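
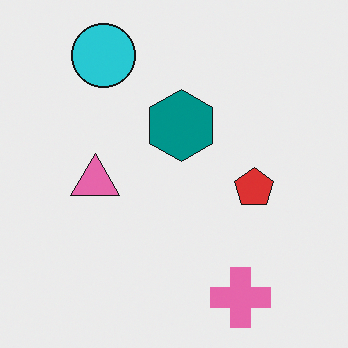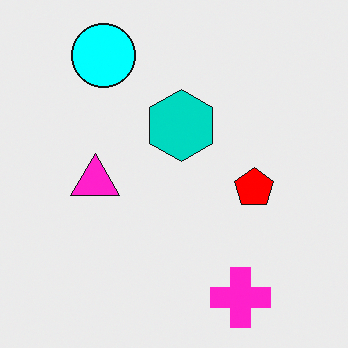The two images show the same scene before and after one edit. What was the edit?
This is the original image made much more vivid (saturation change).

All colors are more vivid — a global saturation change.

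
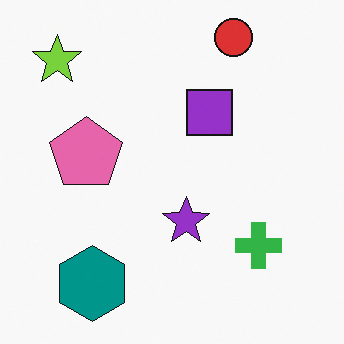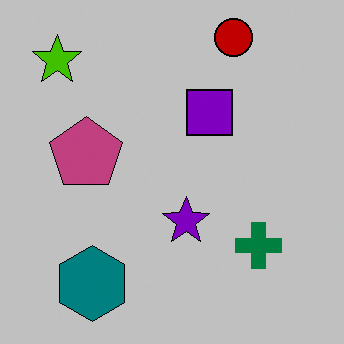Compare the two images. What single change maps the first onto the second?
The transformation is: heavily posterized to just a handful of flat colors.

Each flat color has snapped to a coarser quantized level — most visibly, the near-white background has dropped to a flat grey.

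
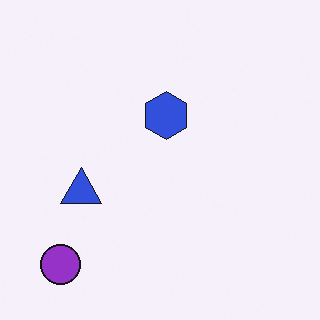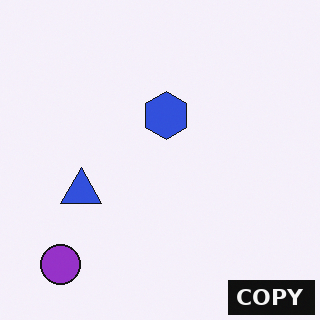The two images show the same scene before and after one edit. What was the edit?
Watermarked with the text "COPY" in the lower-right corner.

A dark label reading "COPY" appears in the lower-right corner.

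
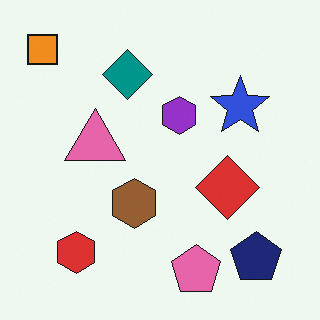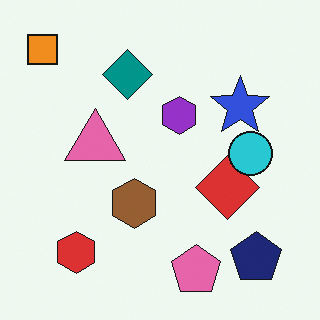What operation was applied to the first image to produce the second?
Overlaid with an additional cyan circle.

A cyan circle appears in the second image that is absent from the first.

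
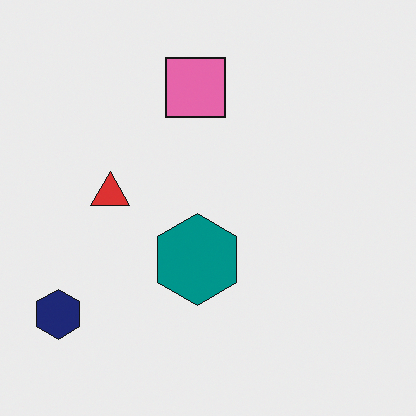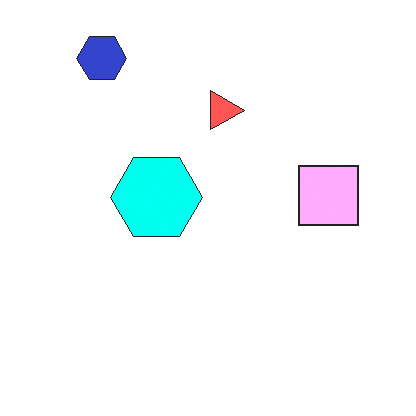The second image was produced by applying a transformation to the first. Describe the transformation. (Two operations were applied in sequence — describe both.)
The image was rotated 90° clockwise, then substantially brightened.

The navy hexagon sits in the bottom-left of the first image and the top-left of the second — consistent with a whole-image 90° clockwise rotation. Every pixel — background and shapes alike — is uniformly brightened.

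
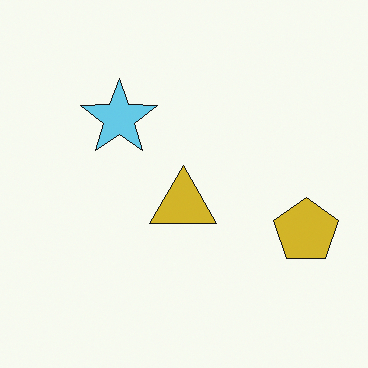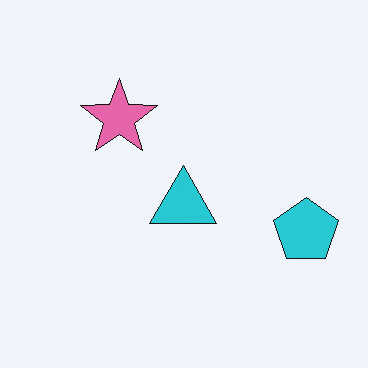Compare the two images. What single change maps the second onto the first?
It was hue-shifted by a large amount.

Every shape's color has rotated by the same amount around the hue wheel — a uniform hue shift.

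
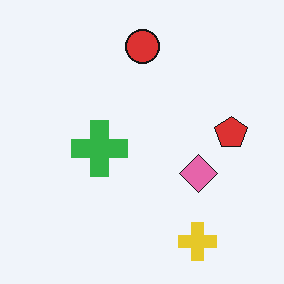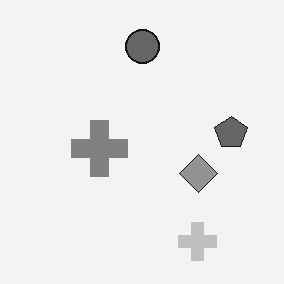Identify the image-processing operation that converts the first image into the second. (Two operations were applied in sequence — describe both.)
Converted to grayscale, then JPEG-compressed with visible artifacts.

All color is removed — every shape is now a shade of grey. Blocky 8×8 compression artifacts appear around shape edges and the flat background shows ringing — characteristic JPEG degradation.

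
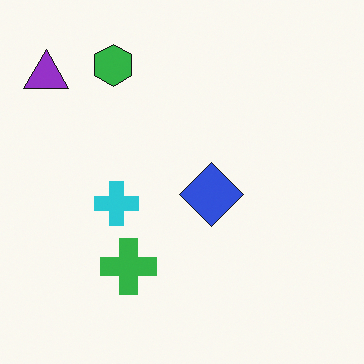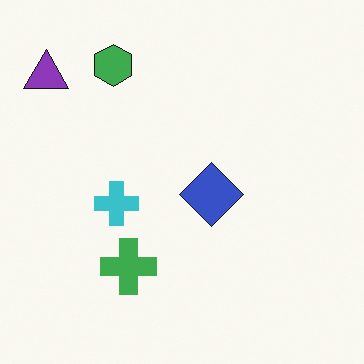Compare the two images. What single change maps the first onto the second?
Slightly desaturated.

All colors are more muted and greyish — a global saturation change.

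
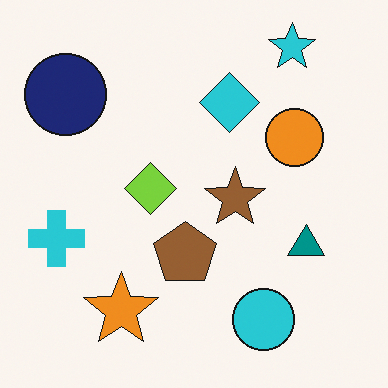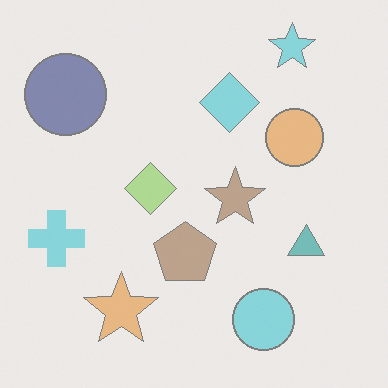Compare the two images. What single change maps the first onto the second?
The transformation is: given much lower contrast.

Tones are pushed toward mid-grey across the whole image — a global contrast change.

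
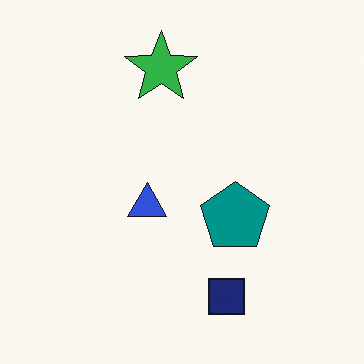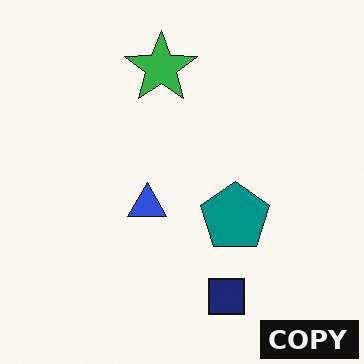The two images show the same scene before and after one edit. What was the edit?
The image was watermarked with the text "COPY" in the lower-right corner.

A dark label reading "COPY" appears in the lower-right corner.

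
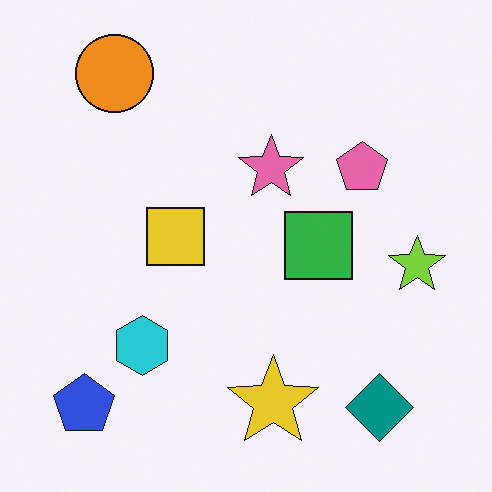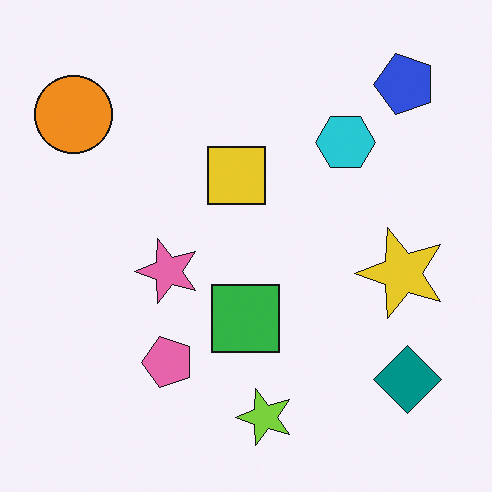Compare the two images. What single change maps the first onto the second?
This is the original image transposed (reflected across the top-left ↔ bottom-right diagonal).

Shapes have swapped their row and column positions — what was in the top-right is now in the bottom-left — a diagonal reflection.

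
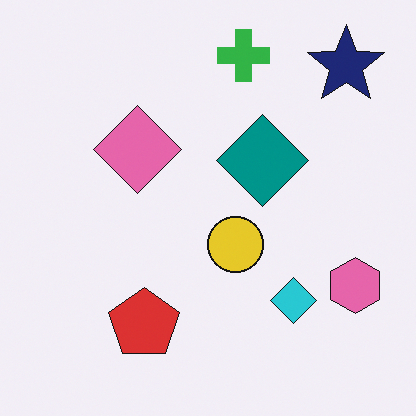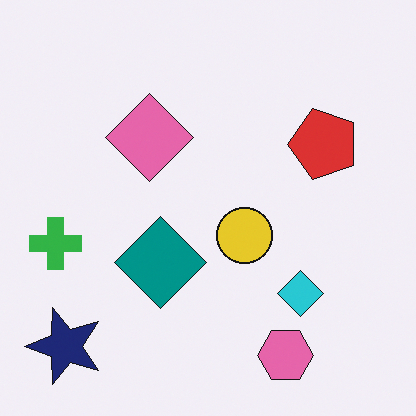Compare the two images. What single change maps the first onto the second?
This is the original image transposed (reflected across the top-left ↔ bottom-right diagonal).

Shapes have swapped their row and column positions — what was in the top-right is now in the bottom-left — a diagonal reflection.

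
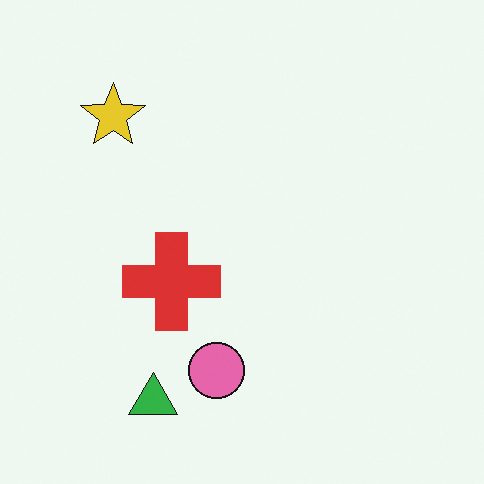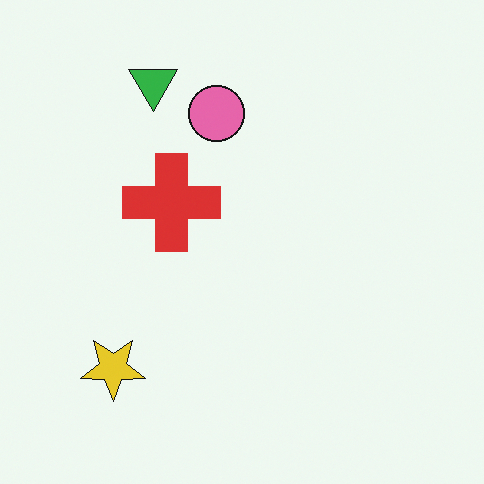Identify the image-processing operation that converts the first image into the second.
It was flipped vertically (top ↔ bottom).

The green triangle is in the bottom-left of the first image and the top-left of the second — shapes on opposite sides of the horizontal midline have swapped in a mirror flip.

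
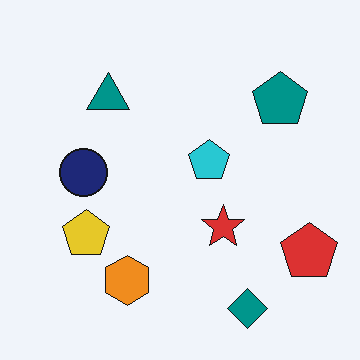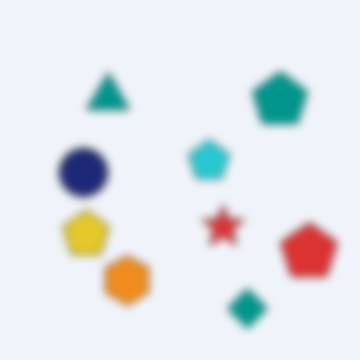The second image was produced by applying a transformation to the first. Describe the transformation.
It was moderately blurred.

Shape edges and outlines are uniformly softened across the whole image.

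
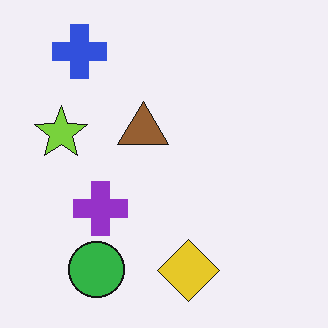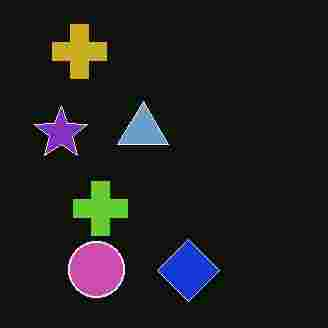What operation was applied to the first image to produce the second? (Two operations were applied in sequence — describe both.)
The image was color-inverted (negative), then degraded with heavy JPEG compression.

The light background has become dark and every shape's color is its complement — a photographic negative. Blocky 8×8 compression artifacts appear around shape edges and the flat background shows ringing — characteristic JPEG degradation.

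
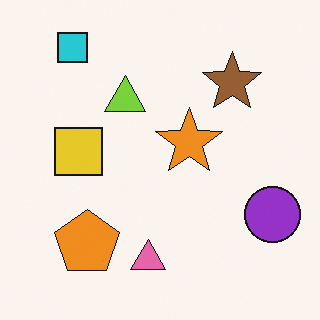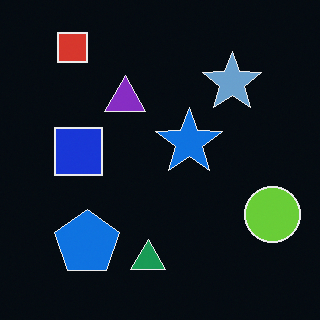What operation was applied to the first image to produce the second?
It was color-inverted (negative).

The light background has become dark and every shape's color is its complement — a photographic negative.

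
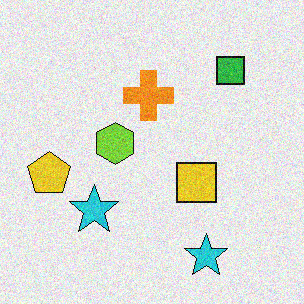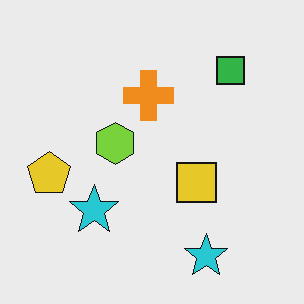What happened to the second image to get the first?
This is the original image degraded with moderate additive noise.

Random speckle covers the whole image, including the flat background.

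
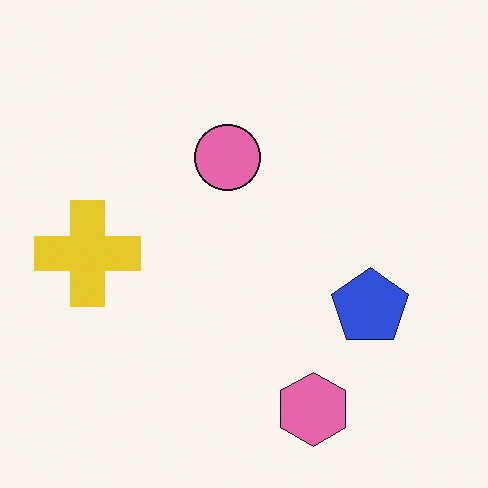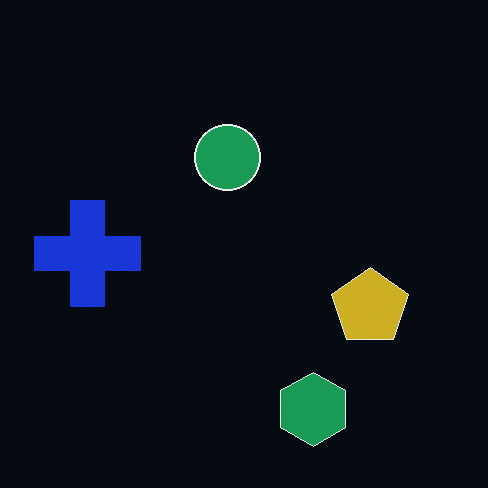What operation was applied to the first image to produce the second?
Color-inverted (negative).

The light background has become dark and every shape's color is its complement — a photographic negative.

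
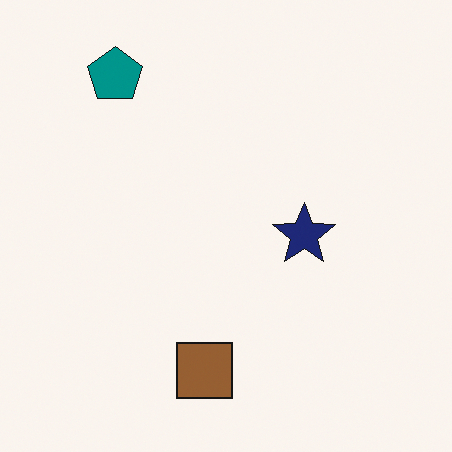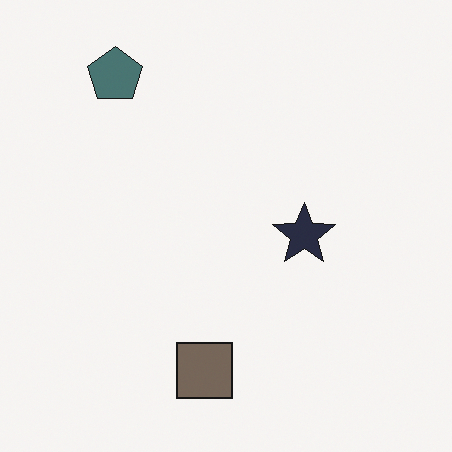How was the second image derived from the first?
Heavily desaturated.

All colors are more muted and greyish — a global saturation change.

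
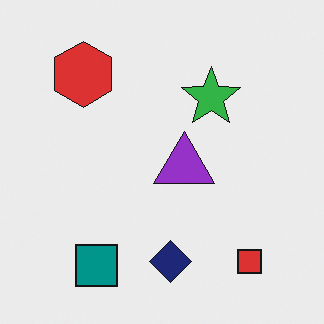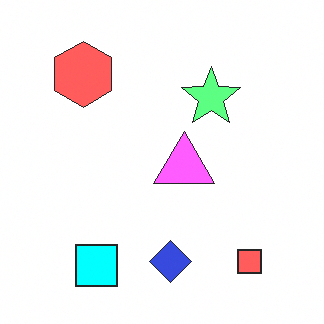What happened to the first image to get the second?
The second image is the first brightened a lot.

Every pixel — background and shapes alike — is uniformly brightened.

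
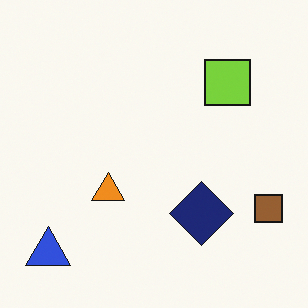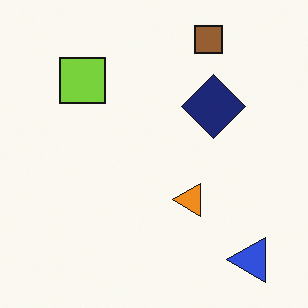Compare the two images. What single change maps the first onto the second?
This is the original image rotated 90° counter-clockwise.

The blue triangle sits in the bottom-left of the first image and the bottom-right of the second — consistent with a whole-image 90° counter-clockwise rotation.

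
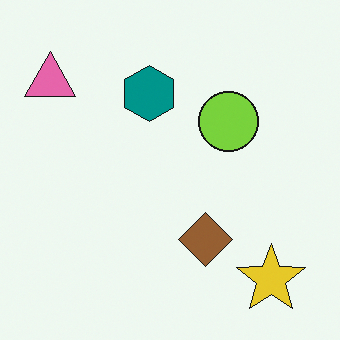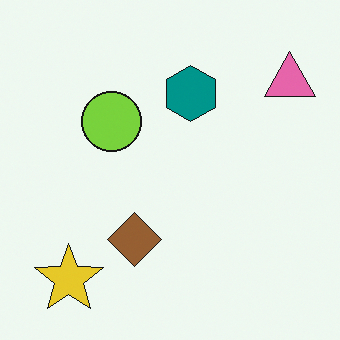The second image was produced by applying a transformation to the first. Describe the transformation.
The second image is the first flipped horizontally (left ↔ right).

The pink triangle is in the top-left of the first image and the top-right of the second — shapes on opposite sides of the vertical midline have swapped in a mirror flip.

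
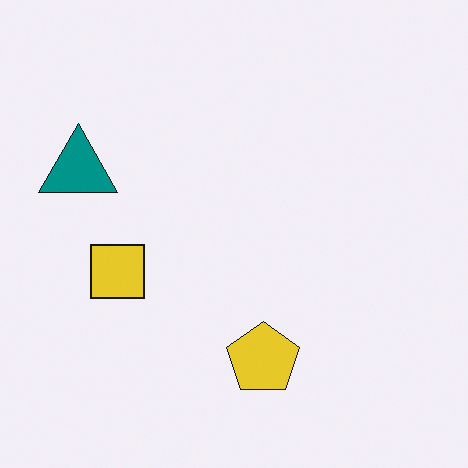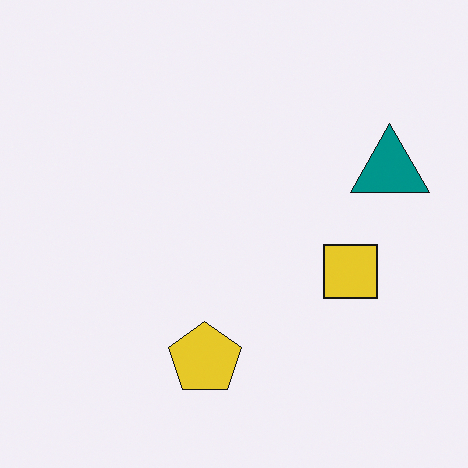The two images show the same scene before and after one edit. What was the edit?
The second image is the first flipped horizontally (left ↔ right).

The teal triangle is in the left of the first image and the right of the second — shapes on opposite sides of the vertical midline have swapped in a mirror flip.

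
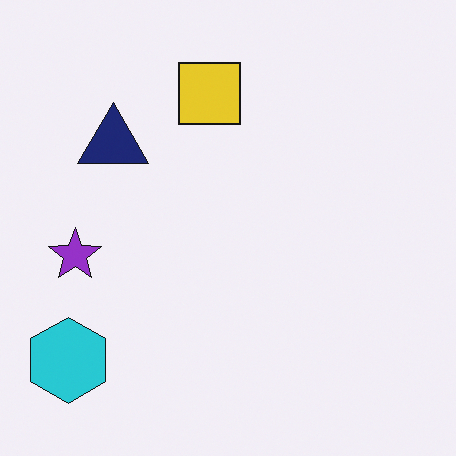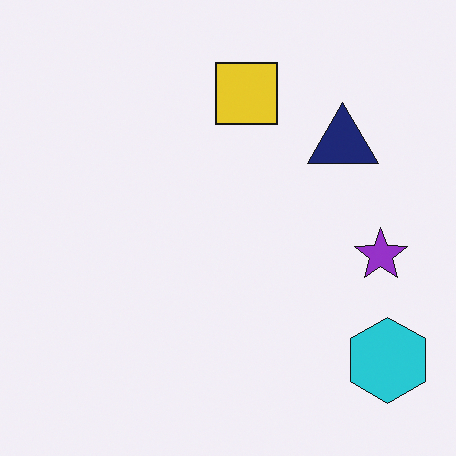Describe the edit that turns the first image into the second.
The second image is the first flipped horizontally (left ↔ right).

The cyan hexagon is in the bottom-left of the first image and the bottom-right of the second — shapes on opposite sides of the vertical midline have swapped in a mirror flip.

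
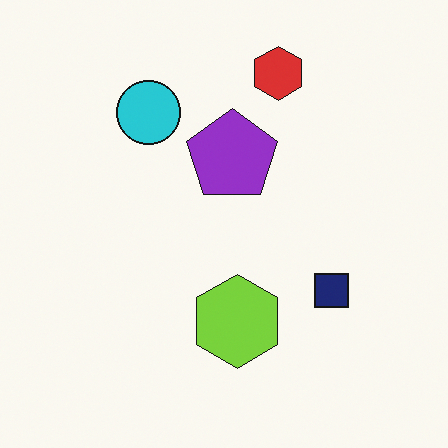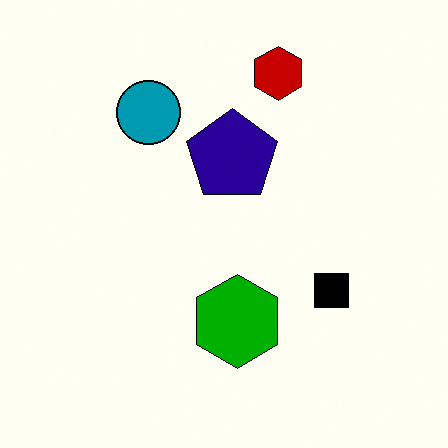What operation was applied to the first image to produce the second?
The image was given much higher contrast.

Tones are pushed away from mid-grey across the whole image — a global contrast change.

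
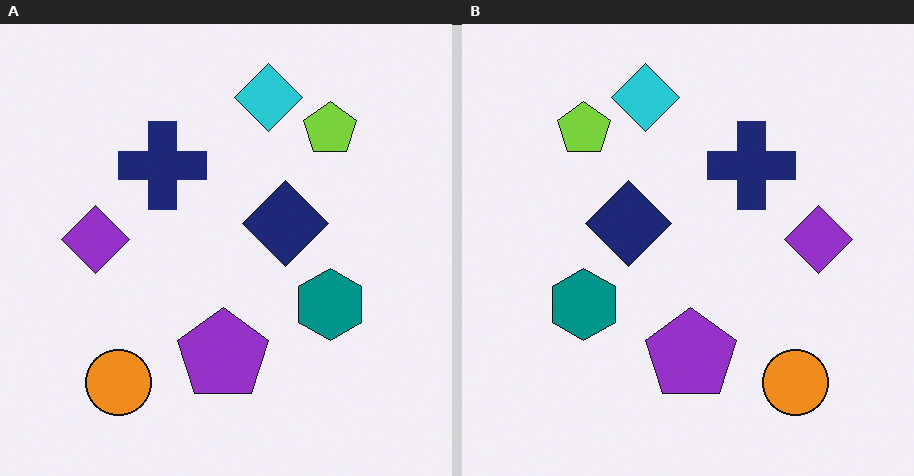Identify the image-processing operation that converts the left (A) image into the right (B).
It was flipped horizontally (left ↔ right).

The purple diamond is in the left of the left (A) image and the right of the right (B) — shapes on opposite sides of the vertical midline have swapped in a mirror flip.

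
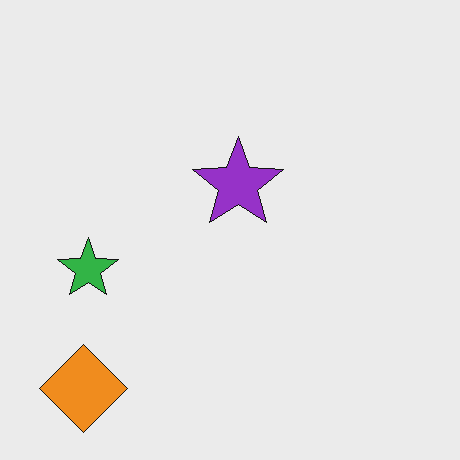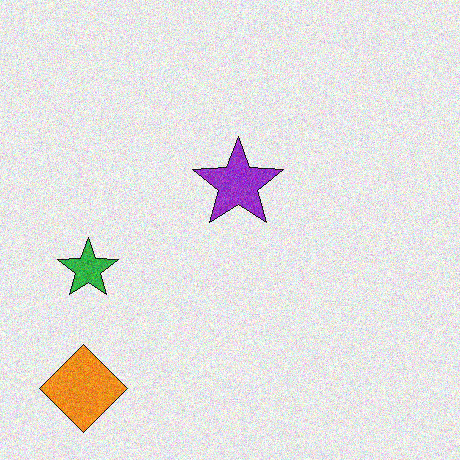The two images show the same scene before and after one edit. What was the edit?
The second image is the first degraded with moderate additive noise.

Random speckle covers the whole image, including the flat background.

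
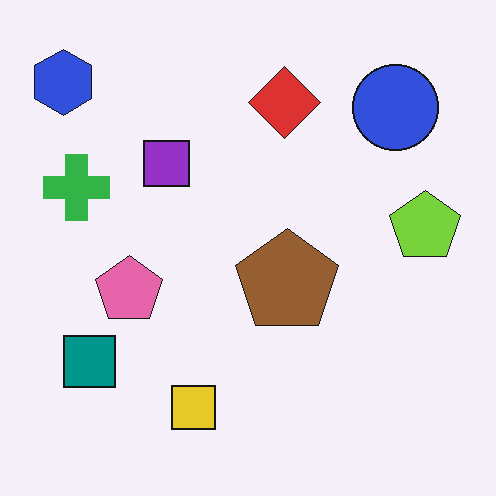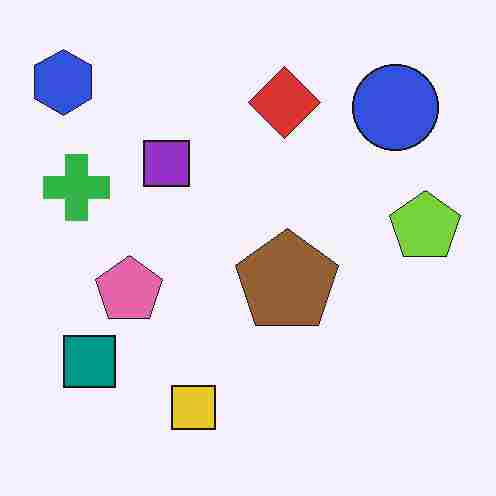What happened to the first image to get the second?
It was heavily JPEG-compressed with obvious blocking artifacts.

Blocky 8×8 compression artifacts appear around shape edges and the flat background shows ringing — characteristic JPEG degradation.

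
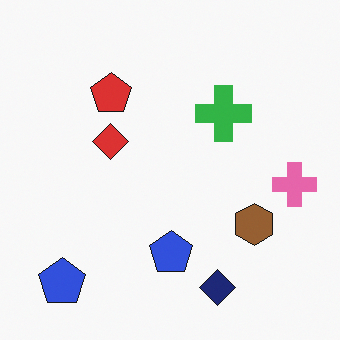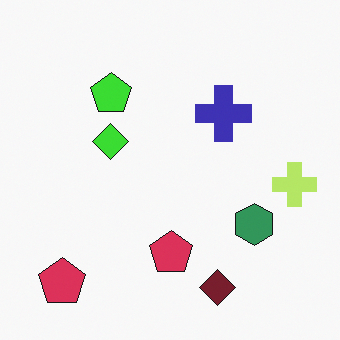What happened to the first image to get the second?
It was hue-shifted through roughly a third of the color wheel.

Every shape's color has rotated by the same amount around the hue wheel — a uniform hue shift.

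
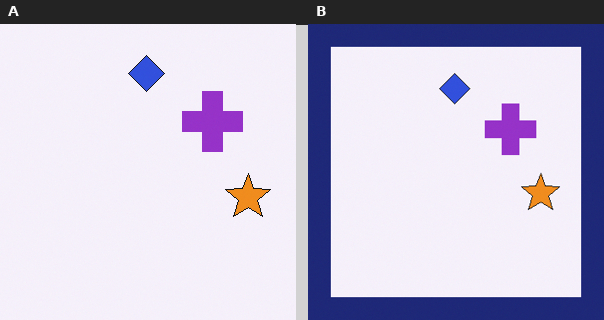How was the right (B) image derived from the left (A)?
The image was framed with a navy border.

A solid navy frame runs around the edge of the right (B) image, with the content slightly shrunk inside it.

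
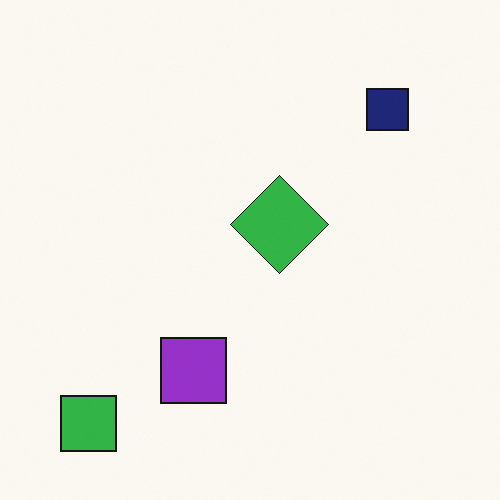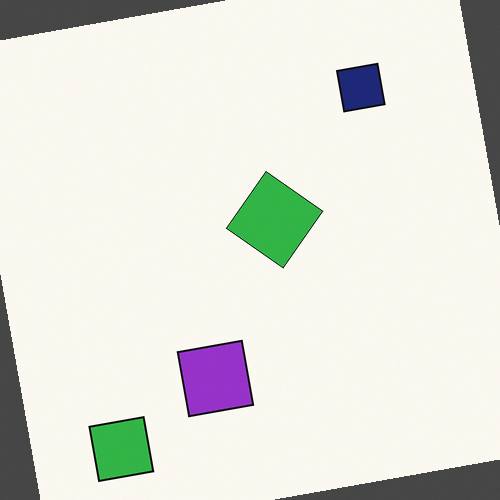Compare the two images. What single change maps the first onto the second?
The transformation is: rotated counter-clockwise by a slight angle.

Every shape is tilted by the same angle and the image corners show triangular fill wedges — a whole-image rotation by a non-right angle.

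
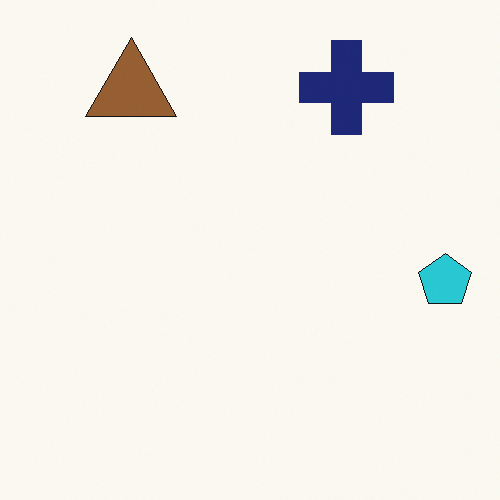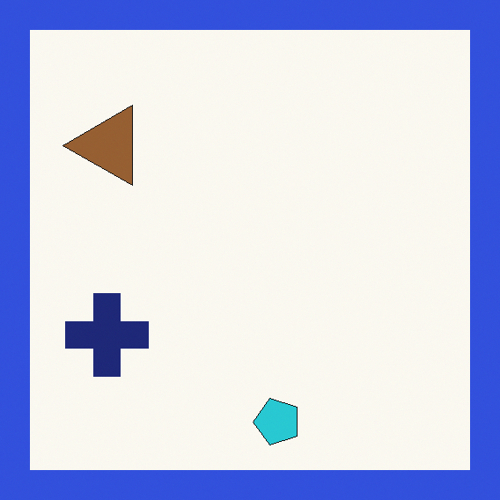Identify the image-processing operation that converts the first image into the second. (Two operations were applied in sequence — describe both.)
The transformation is: transposed (reflected across the top-left ↔ bottom-right diagonal), then framed with a blue border.

Shapes have swapped their row and column positions — what was in the top-right is now in the bottom-left — a diagonal reflection. A solid blue frame runs around the edge of the second image, with the content slightly shrunk inside it.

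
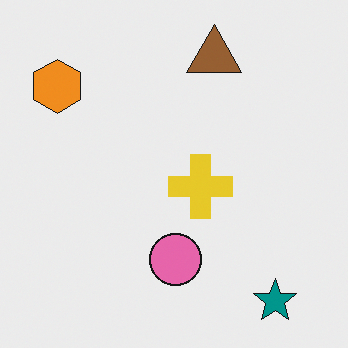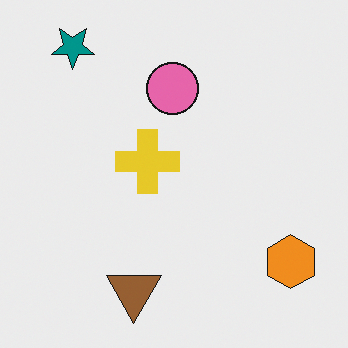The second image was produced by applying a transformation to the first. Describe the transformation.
Rotated 180°.

The teal star sits in the bottom-right of the first image and the top-left of the second — consistent with a whole-image 180° rotation.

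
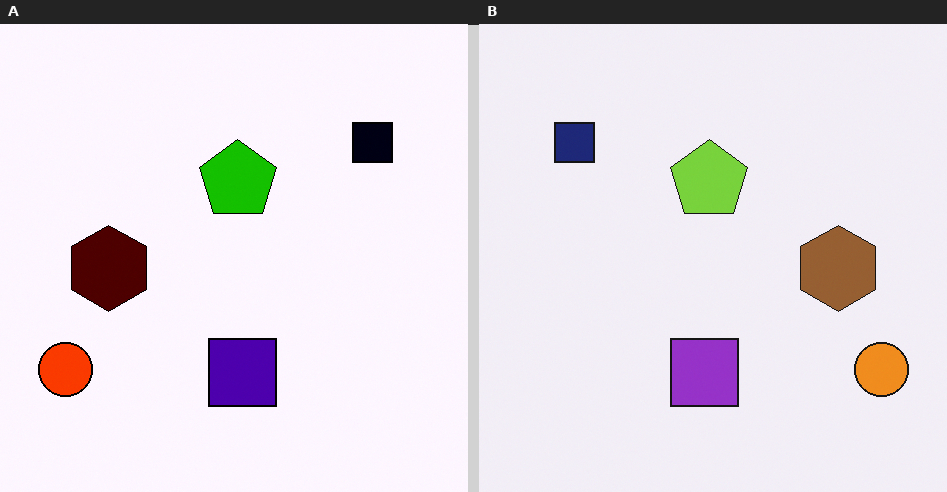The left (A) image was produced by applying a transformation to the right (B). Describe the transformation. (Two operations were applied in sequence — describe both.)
The left (A) image is the right (B) given much higher contrast, then flipped horizontally (left ↔ right).

Tones are pushed away from mid-grey across the whole image — a global contrast change. The orange circle is in the bottom-right of the right (B) image and the bottom-left of the left (A) — shapes on opposite sides of the vertical midline have swapped in a mirror flip.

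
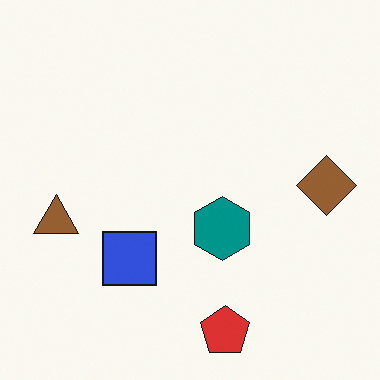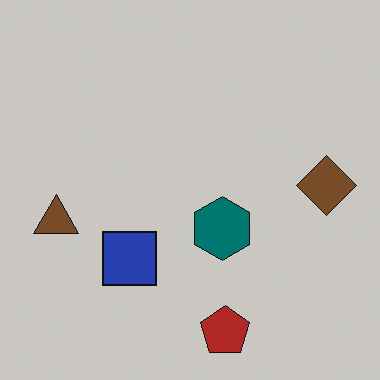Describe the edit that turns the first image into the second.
It was darkened a little.

Every pixel — background and shapes alike — is uniformly darkened.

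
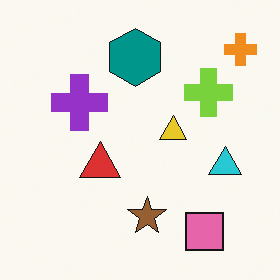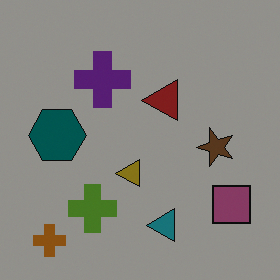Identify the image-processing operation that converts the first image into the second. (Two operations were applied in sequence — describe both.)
The image was transposed (reflected across the top-left ↔ bottom-right diagonal), then darkened a lot.

Shapes have swapped their row and column positions — what was in the top-right is now in the bottom-left — a diagonal reflection. Every pixel — background and shapes alike — is uniformly darkened.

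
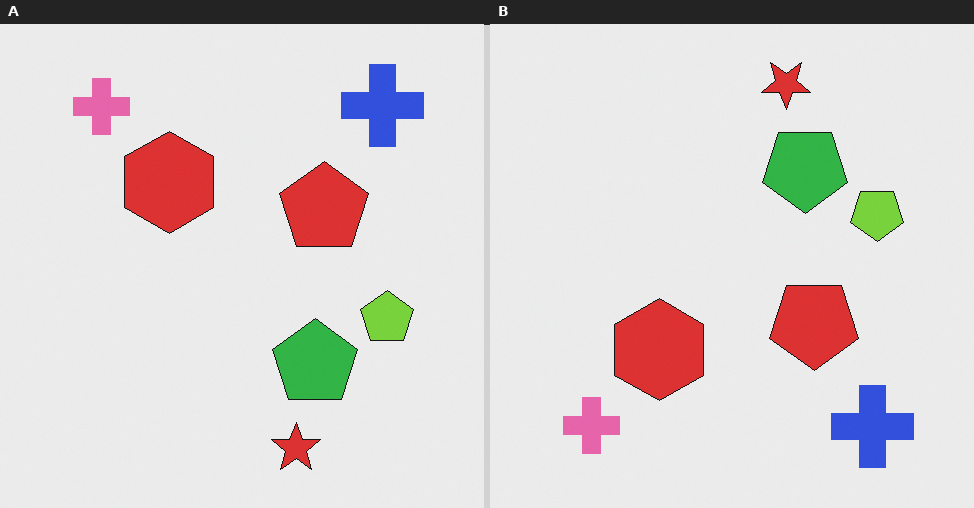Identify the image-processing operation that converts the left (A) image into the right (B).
This is the original image flipped vertically (top ↔ bottom).

The red star is in the bottom of the left (A) image and the top of the right (B) — shapes on opposite sides of the horizontal midline have swapped in a mirror flip.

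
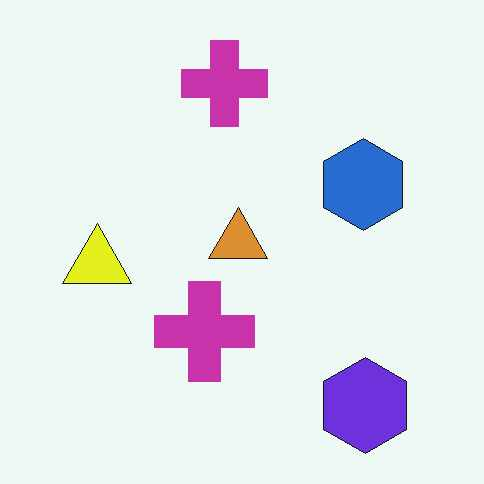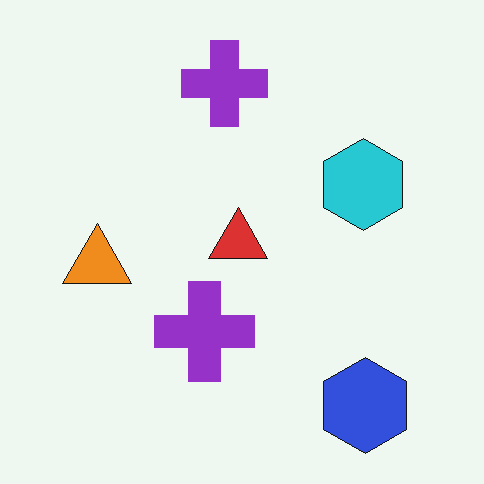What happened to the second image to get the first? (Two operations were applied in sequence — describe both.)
The transformation is: hue-shifted slightly, then JPEG-compressed with visible artifacts.

Every shape's color has rotated by the same amount around the hue wheel — a uniform hue shift. Blocky 8×8 compression artifacts appear around shape edges and the flat background shows ringing — characteristic JPEG degradation.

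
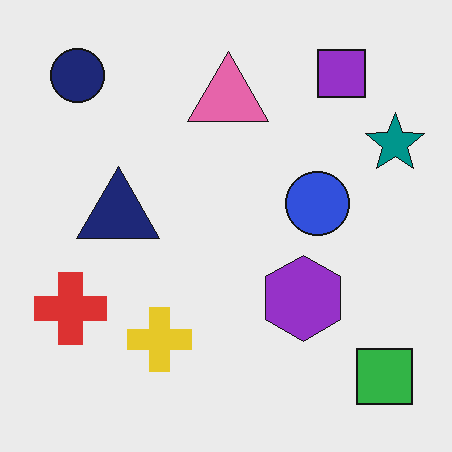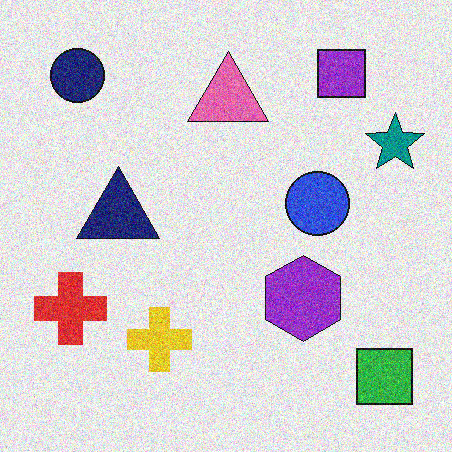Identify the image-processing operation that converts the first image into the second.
Degraded with visible gaussian noise.

Random speckle covers the whole image, including the flat background.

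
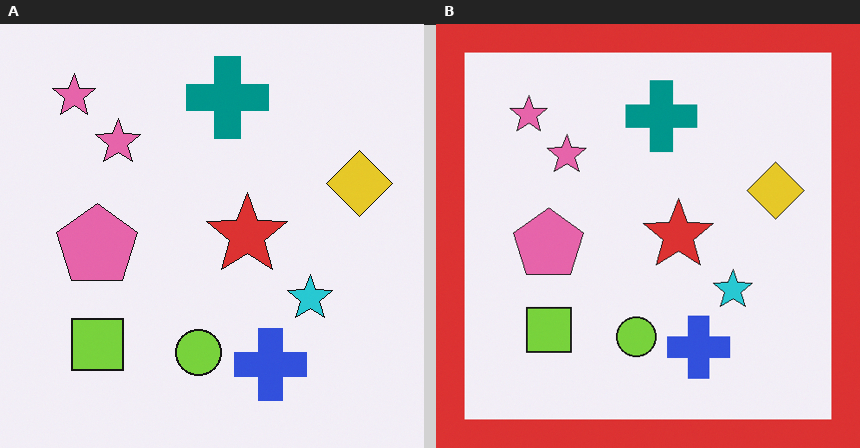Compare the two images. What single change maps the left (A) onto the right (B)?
The image was framed with a red border.

A solid red frame runs around the edge of the right (B) image, with the content slightly shrunk inside it.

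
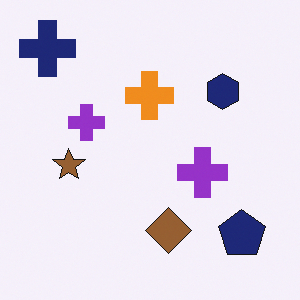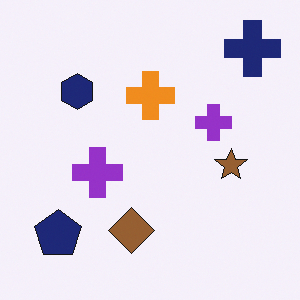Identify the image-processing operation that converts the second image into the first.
Flipped horizontally (left ↔ right).

The navy cross is in the top-right of the second image and the top-left of the first — shapes on opposite sides of the vertical midline have swapped in a mirror flip.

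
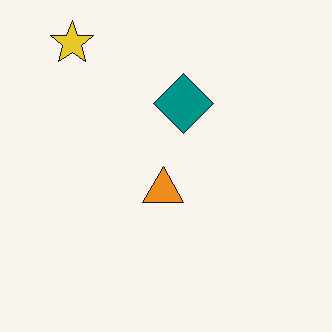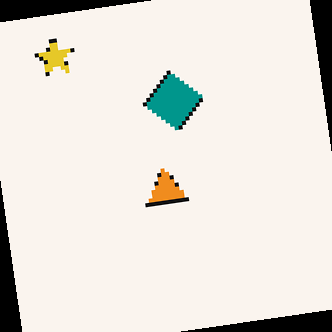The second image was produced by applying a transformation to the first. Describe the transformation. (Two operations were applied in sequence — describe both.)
The transformation is: mildly pixelated, then rotated counter-clockwise by a slight angle.

Shapes are reduced to large square blocks; fine edges and outlines are lost — a downscale-then-upscale (mosaic) effect. Every shape is tilted by the same angle and the image corners show triangular fill wedges — a whole-image rotation by a non-right angle.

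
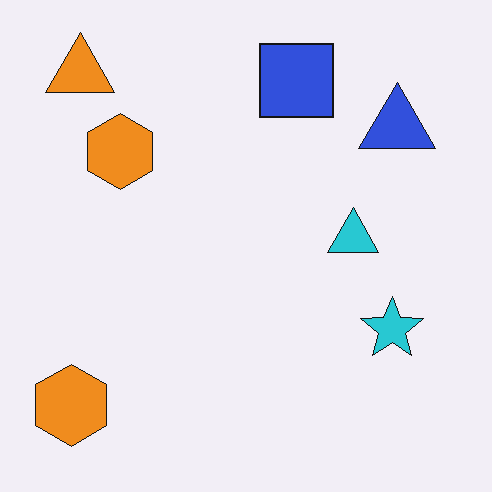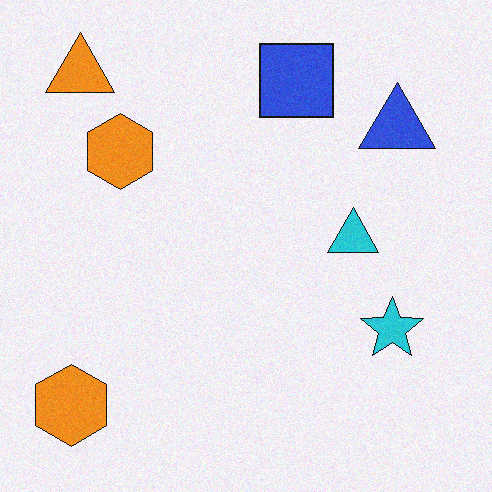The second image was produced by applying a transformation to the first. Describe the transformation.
Degraded with a light layer of grain.

Random speckle covers the whole image, including the flat background.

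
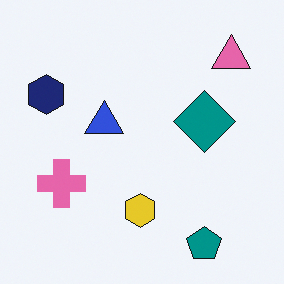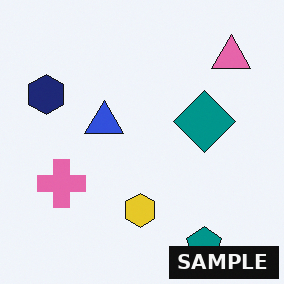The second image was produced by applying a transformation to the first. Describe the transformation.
Watermarked with the text "SAMPLE" in the lower-right corner.

A dark label reading "SAMPLE" appears in the lower-right corner.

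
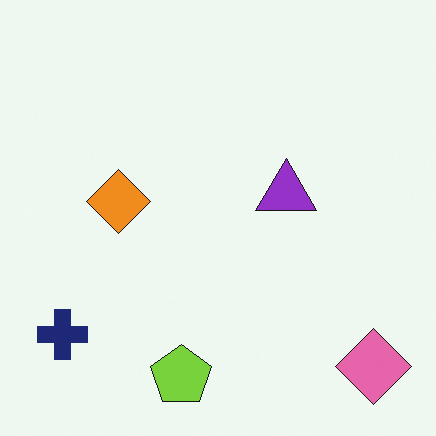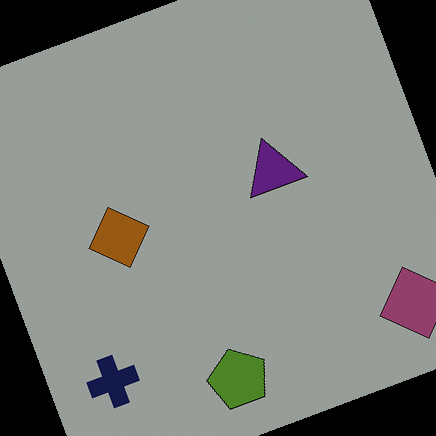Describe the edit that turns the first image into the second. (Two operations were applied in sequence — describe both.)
Noticeably darkened, then rotated counter-clockwise by a moderate amount.

Every pixel — background and shapes alike — is uniformly darkened. Every shape is tilted by the same angle and the image corners show triangular fill wedges — a whole-image rotation by a non-right angle.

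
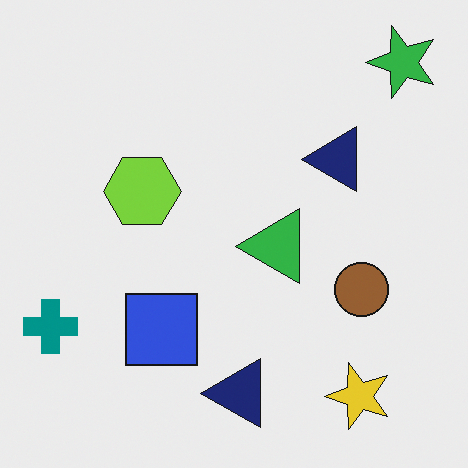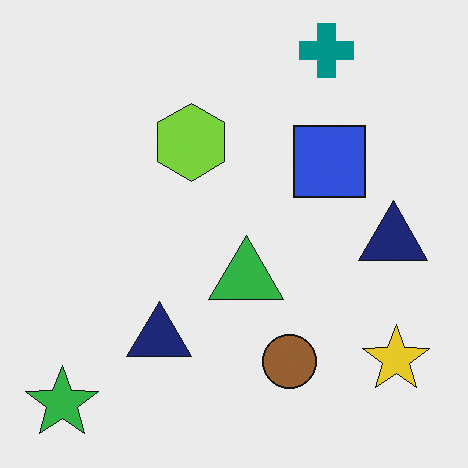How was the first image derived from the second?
This is the original image transposed (reflected across the top-left ↔ bottom-right diagonal).

Shapes have swapped their row and column positions — what was in the top-right is now in the bottom-left — a diagonal reflection.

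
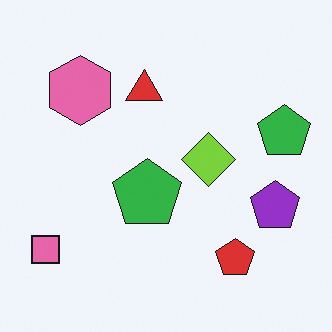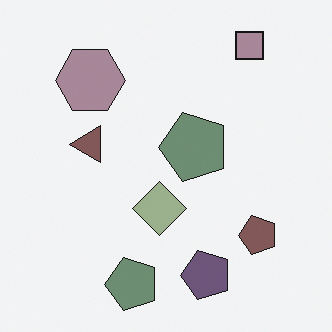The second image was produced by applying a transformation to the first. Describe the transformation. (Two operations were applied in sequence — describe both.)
The transformation is: transposed (reflected across the top-left ↔ bottom-right diagonal), then made much more muted (saturation change).

Shapes have swapped their row and column positions — what was in the top-right is now in the bottom-left — a diagonal reflection. All colors are more muted and greyish — a global saturation change.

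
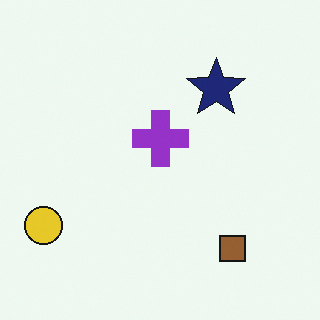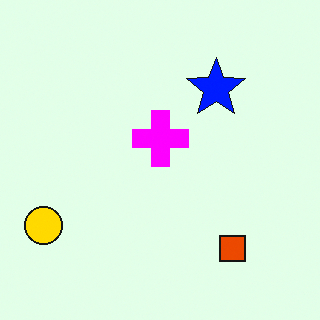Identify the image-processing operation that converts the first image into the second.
Heavily oversaturated.

All colors are more vivid — a global saturation change.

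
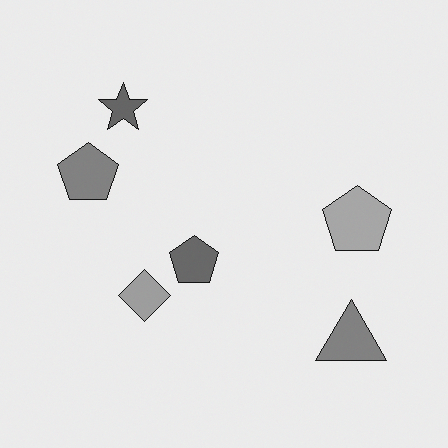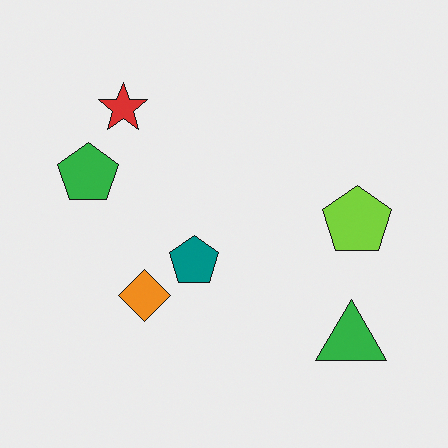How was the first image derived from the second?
The first image is the second converted to grayscale.

All color is removed — every shape is now a shade of grey.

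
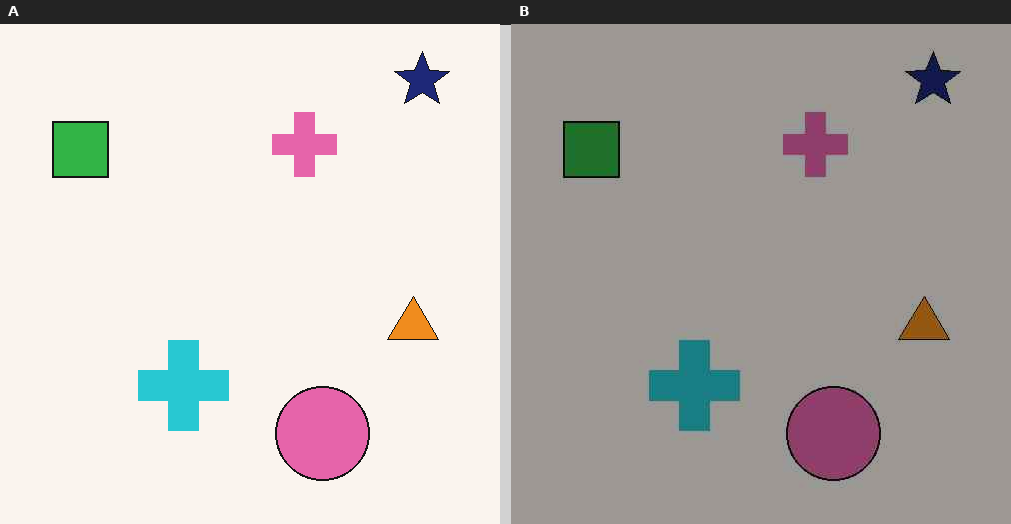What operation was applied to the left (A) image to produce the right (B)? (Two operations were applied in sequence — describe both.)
It was degraded with heavy JPEG compression, then substantially darkened.

Blocky 8×8 compression artifacts appear around shape edges and the flat background shows ringing — characteristic JPEG degradation. Every pixel — background and shapes alike — is uniformly darkened.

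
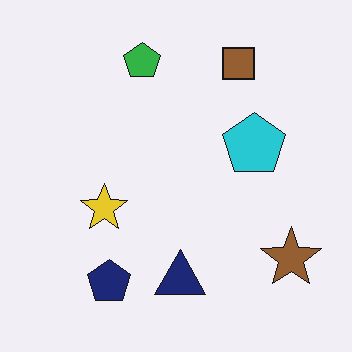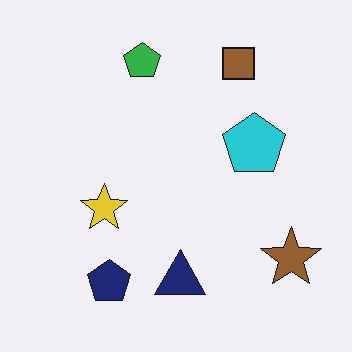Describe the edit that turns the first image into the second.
The transformation is: given moderate JPEG compression.

Blocky 8×8 compression artifacts appear around shape edges and the flat background shows ringing — characteristic JPEG degradation.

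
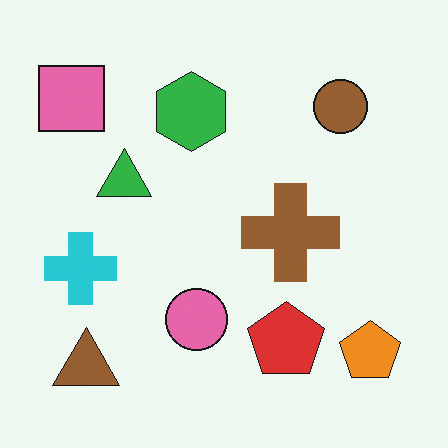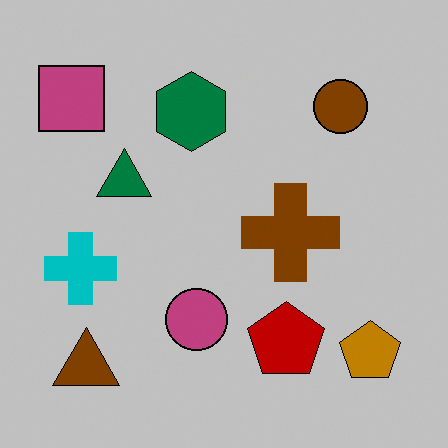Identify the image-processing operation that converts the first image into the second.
The transformation is: aggressively posterized.

Each flat color has snapped to a coarser quantized level — most visibly, the near-white background has dropped to a flat grey.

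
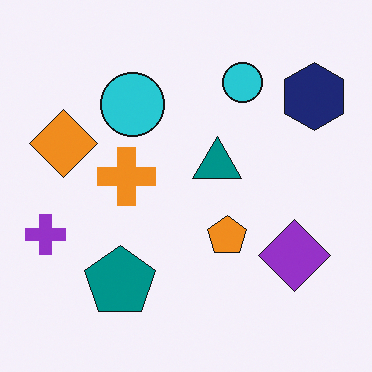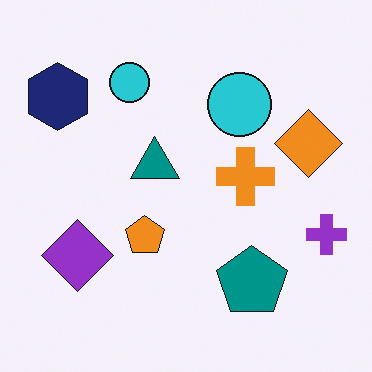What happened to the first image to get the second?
The transformation is: flipped horizontally (left ↔ right).

The purple cross is in the left of the first image and the right of the second — shapes on opposite sides of the vertical midline have swapped in a mirror flip.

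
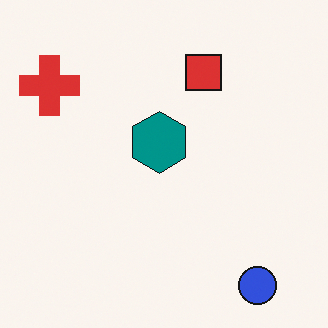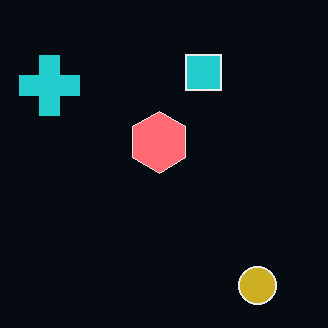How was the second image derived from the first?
The second image is the first color-inverted (negative).

The light background has become dark and every shape's color is its complement — a photographic negative.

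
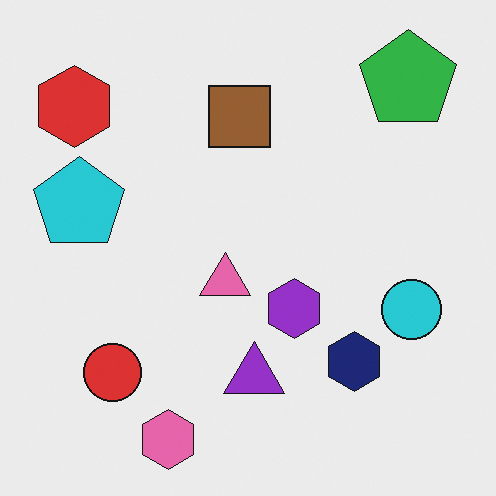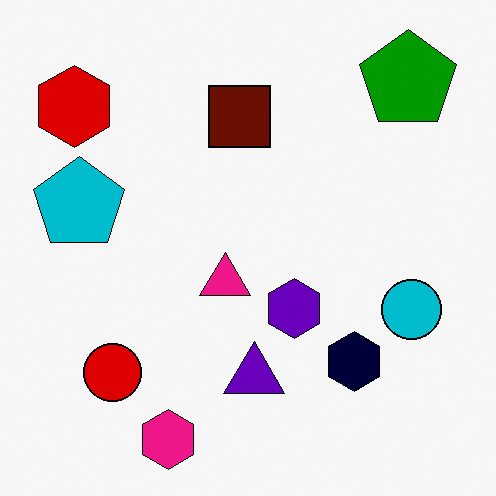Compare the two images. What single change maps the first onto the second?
It was given much higher contrast.

Tones are pushed away from mid-grey across the whole image — a global contrast change.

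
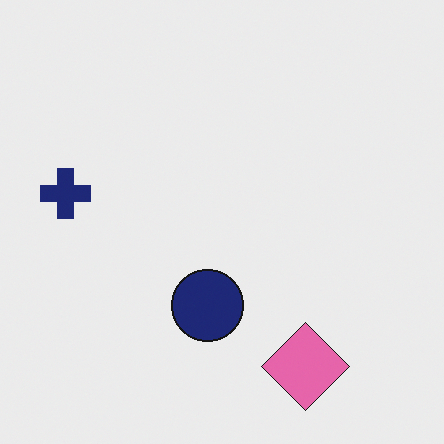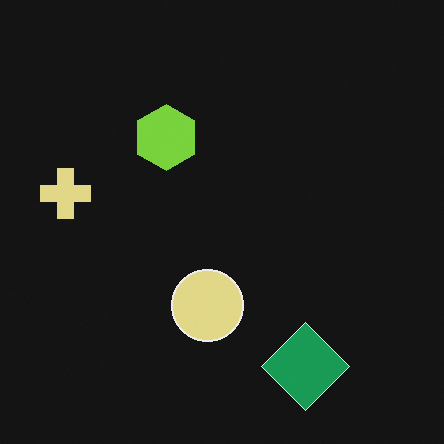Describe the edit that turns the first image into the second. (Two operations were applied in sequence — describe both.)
It was color-inverted (negative), then overlaid with an additional lime hexagon.

The light background has become dark and every shape's color is its complement — a photographic negative. A lime hexagon appears in the second image that is absent from the first.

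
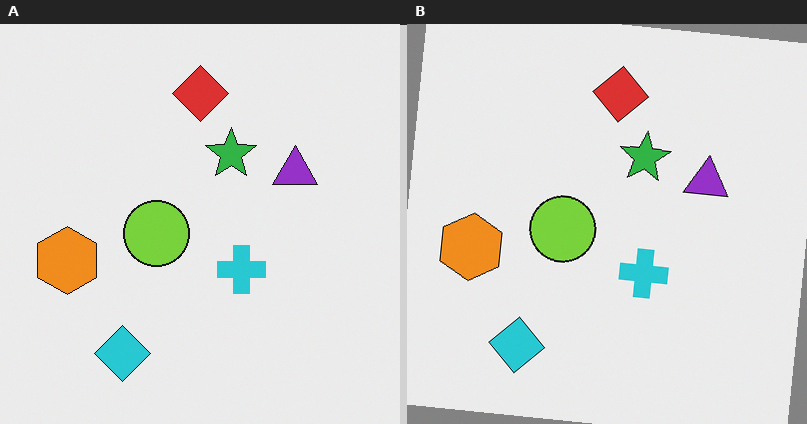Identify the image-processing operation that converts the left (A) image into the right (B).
It was rotated clockwise by a small amount.

Every shape is tilted by the same angle and the image corners show triangular fill wedges — a whole-image rotation by a non-right angle.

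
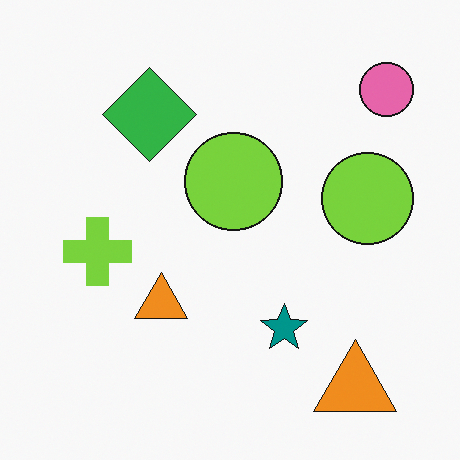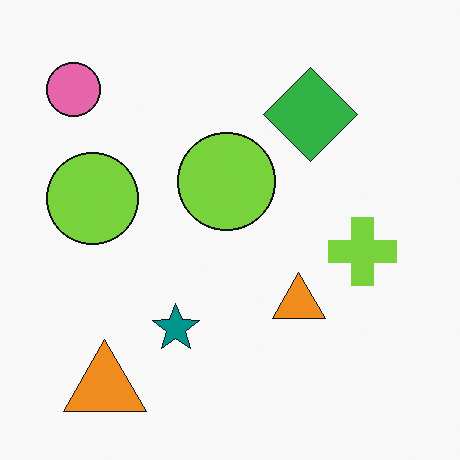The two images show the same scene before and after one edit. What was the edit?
The second image is the first flipped horizontally (left ↔ right).

The pink circle is in the top-right of the first image and the top-left of the second — shapes on opposite sides of the vertical midline have swapped in a mirror flip.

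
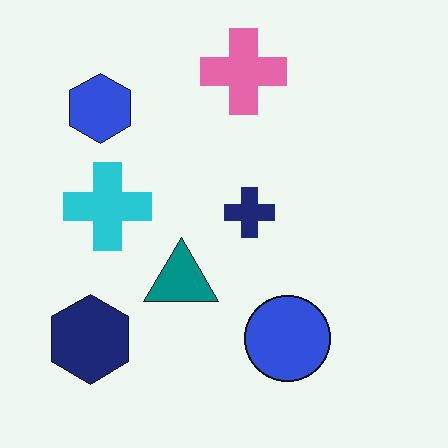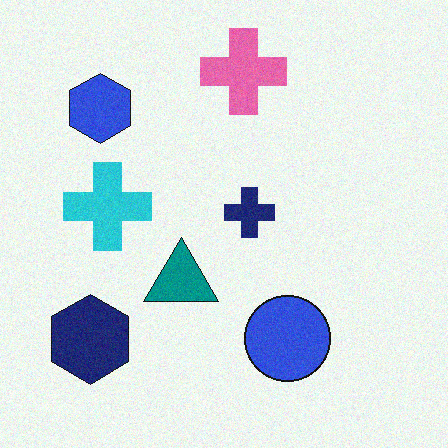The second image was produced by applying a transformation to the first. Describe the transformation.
The second image is the first degraded with a light layer of grain.

Random speckle covers the whole image, including the flat background.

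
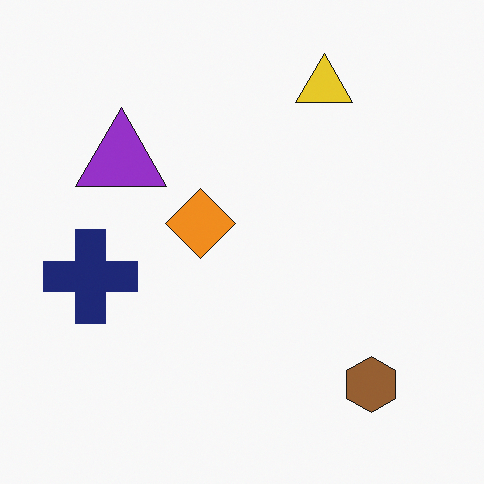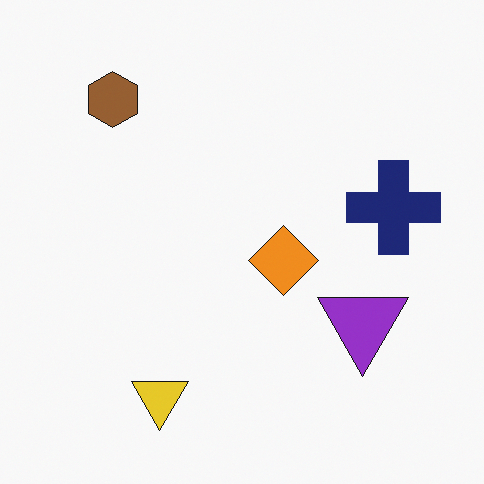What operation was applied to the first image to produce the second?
The image was rotated 180°.

The brown hexagon sits in the bottom-right of the first image and the top-left of the second — consistent with a whole-image 180° rotation.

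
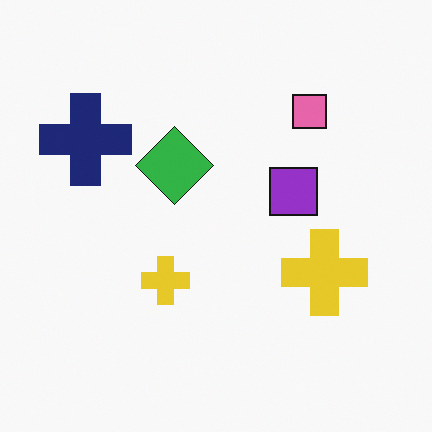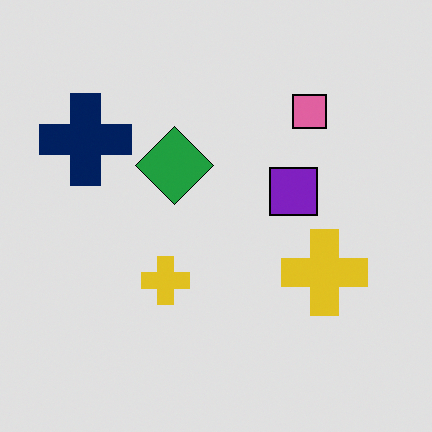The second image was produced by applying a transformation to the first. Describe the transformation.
The transformation is: moderately posterized.

Each flat color has snapped to a coarser quantized level — most visibly, the near-white background has dropped to a flat grey.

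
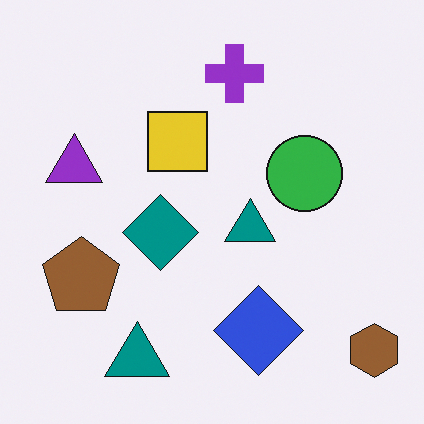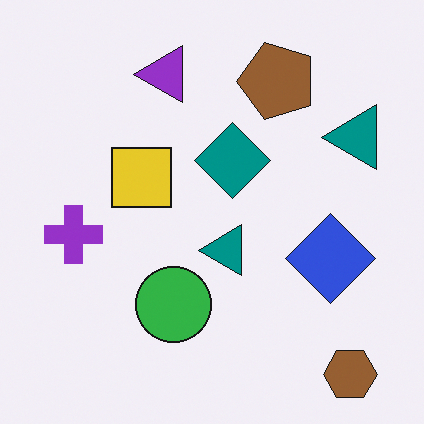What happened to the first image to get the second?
The image was transposed (reflected across the top-left ↔ bottom-right diagonal).

Shapes have swapped their row and column positions — what was in the top-right is now in the bottom-left — a diagonal reflection.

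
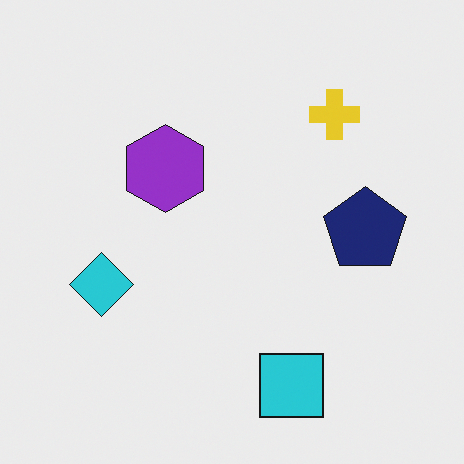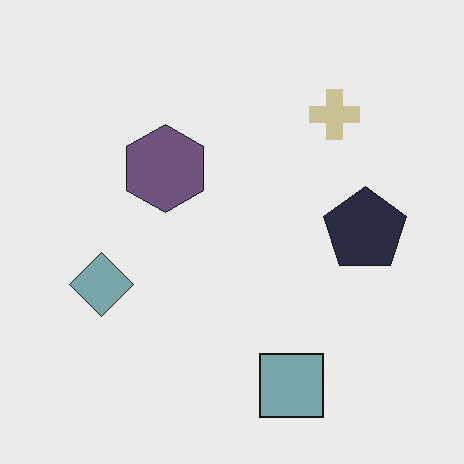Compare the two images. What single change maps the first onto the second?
The second image is the first heavily desaturated.

All colors are more muted and greyish — a global saturation change.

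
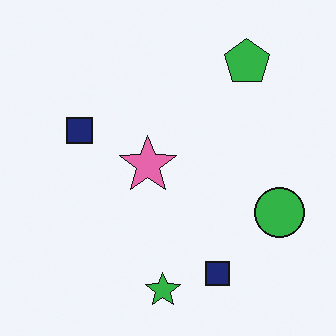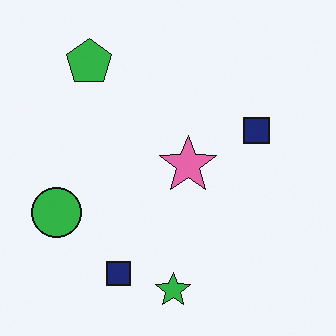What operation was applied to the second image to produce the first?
This is the original image flipped horizontally (left ↔ right).

The green circle is in the left of the second image and the right of the first — shapes on opposite sides of the vertical midline have swapped in a mirror flip.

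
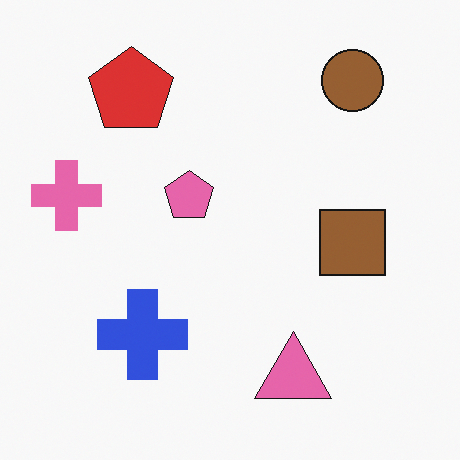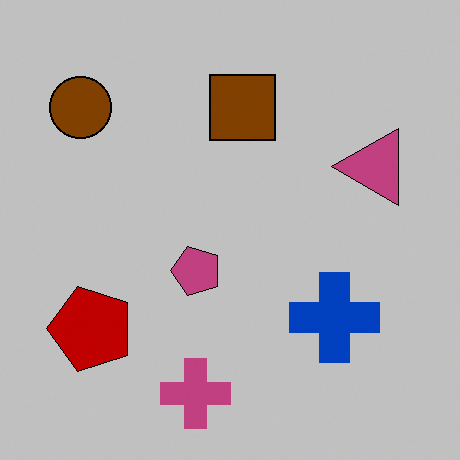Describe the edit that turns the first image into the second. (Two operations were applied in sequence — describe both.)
Aggressively posterized, then rotated 90° counter-clockwise.

Each flat color has snapped to a coarser quantized level — most visibly, the near-white background has dropped to a flat grey. The brown circle sits in the top-right of the first image and the top-left of the second — consistent with a whole-image 90° counter-clockwise rotation.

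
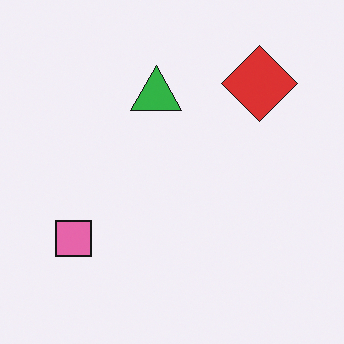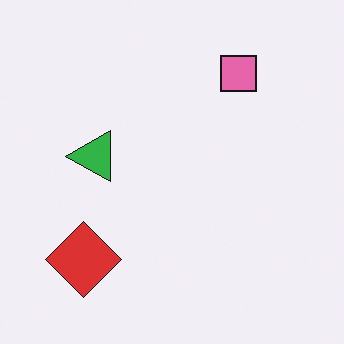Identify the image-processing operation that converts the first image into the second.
It was transposed (reflected across the top-left ↔ bottom-right diagonal).

Shapes have swapped their row and column positions — what was in the top-right is now in the bottom-left — a diagonal reflection.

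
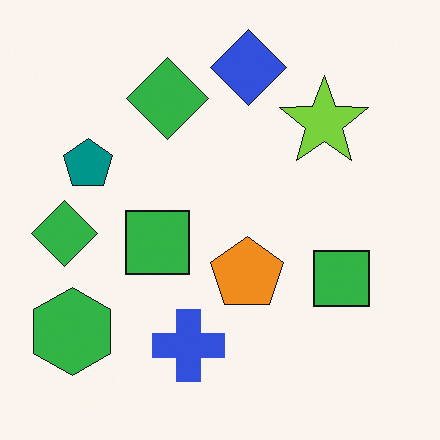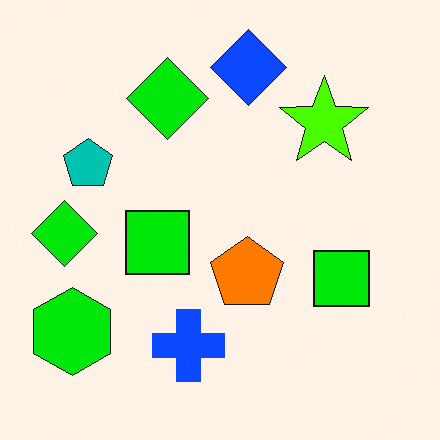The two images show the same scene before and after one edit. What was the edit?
It was made much more vivid (saturation change).

All colors are more vivid — a global saturation change.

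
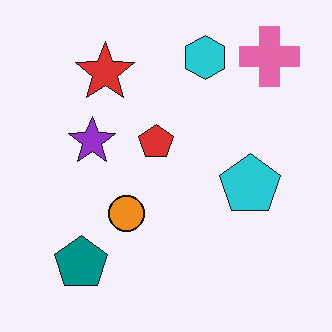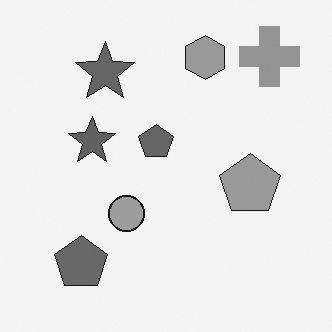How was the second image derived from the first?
This is the original image converted to grayscale.

All color is removed — every shape is now a shade of grey.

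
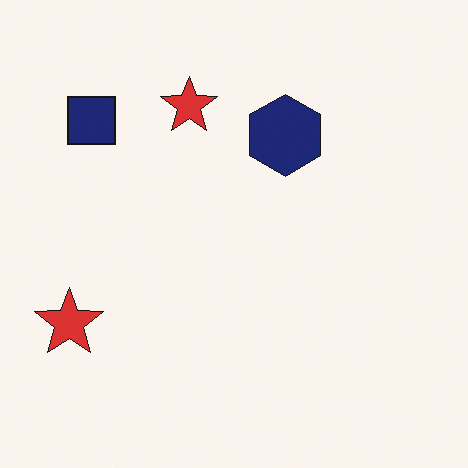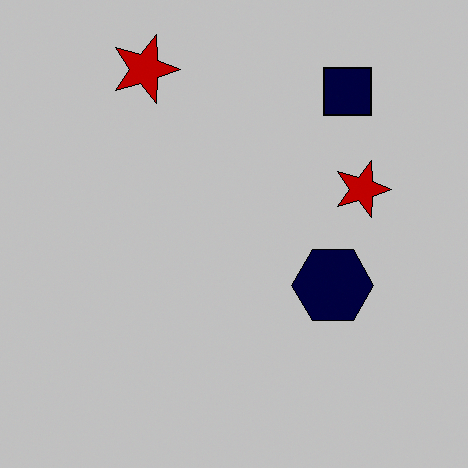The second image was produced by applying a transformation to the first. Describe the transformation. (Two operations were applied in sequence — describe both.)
The second image is the first rotated 90° clockwise, then aggressively posterized.

The navy square sits in the top-left of the first image and the top-right of the second — consistent with a whole-image 90° clockwise rotation. Each flat color has snapped to a coarser quantized level — most visibly, the near-white background has dropped to a flat grey.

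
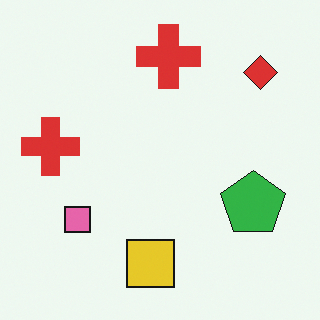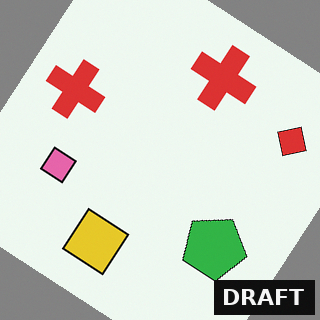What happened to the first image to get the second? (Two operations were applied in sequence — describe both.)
Rotated clockwise by a large amount — several tens of degrees, then watermarked with the text "DRAFT" in the lower-right corner.

Every shape is tilted by the same angle and the image corners show triangular fill wedges — a whole-image rotation by a non-right angle. A dark label reading "DRAFT" appears in the lower-right corner.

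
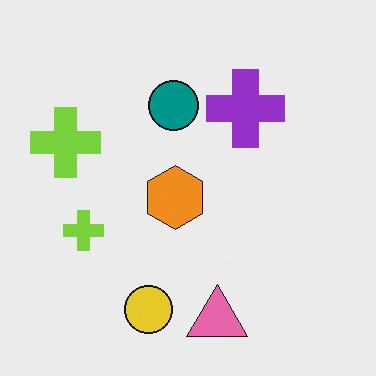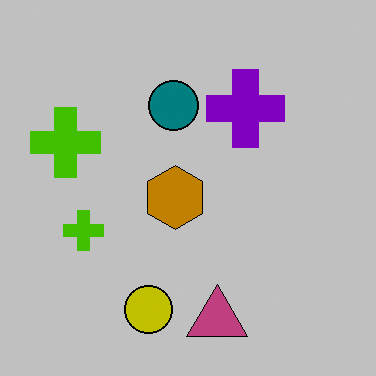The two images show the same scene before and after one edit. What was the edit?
This is the original image aggressively posterized.

Each flat color has snapped to a coarser quantized level — most visibly, the near-white background has dropped to a flat grey.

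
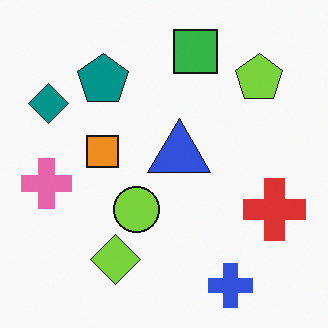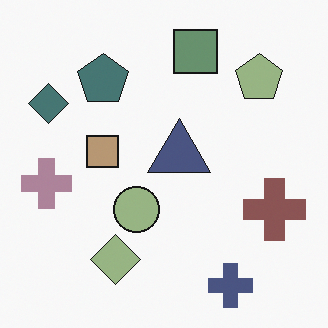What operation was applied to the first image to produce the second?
It was made much more muted (saturation change).

All colors are more muted and greyish — a global saturation change.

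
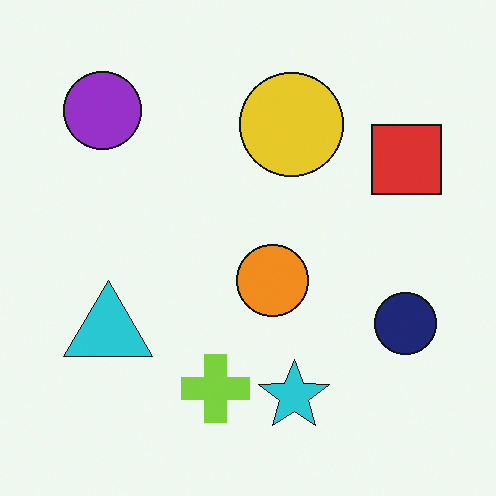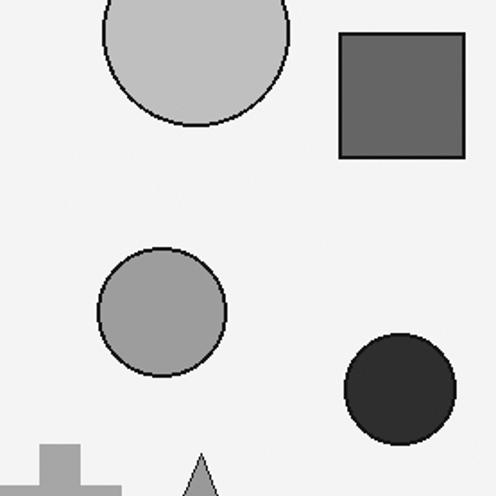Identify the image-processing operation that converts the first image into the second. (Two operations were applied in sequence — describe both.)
The image was cropped to a noticeably smaller region and rescaled, then converted to grayscale.

The visible shapes are larger and the field of view is narrower; shapes near the original edges may be partly or wholly outside the frame — a crop-and-rescale. All color is removed — every shape is now a shade of grey.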